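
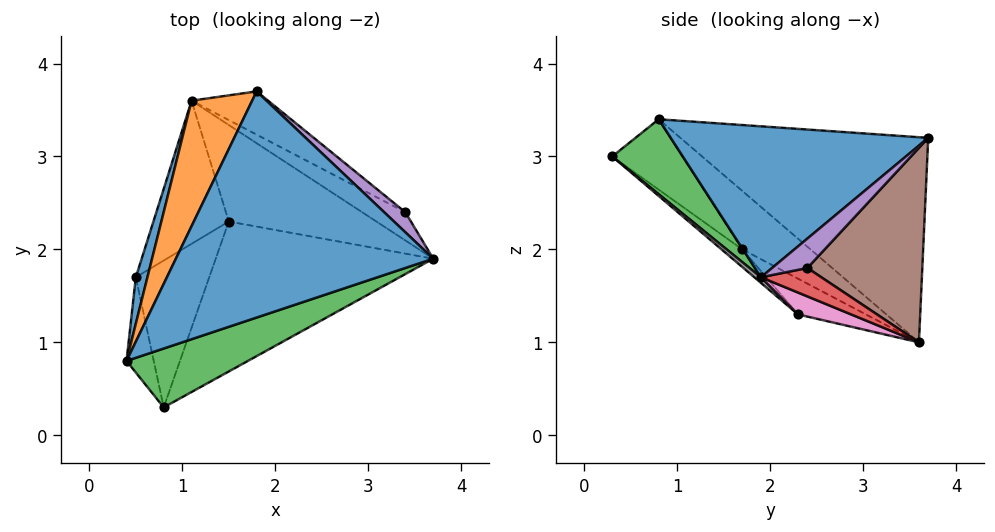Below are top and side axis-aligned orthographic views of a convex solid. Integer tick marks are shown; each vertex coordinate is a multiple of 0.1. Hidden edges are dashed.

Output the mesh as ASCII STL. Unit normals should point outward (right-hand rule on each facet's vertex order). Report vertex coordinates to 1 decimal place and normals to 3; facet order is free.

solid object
 facet normal 0.498 -0.182 0.848
  outer loop
   vertex 1.8 3.7 3.2
   vertex 0.4 0.8 3.4
   vertex 3.7 1.9 1.7
  endloop
 endfacet
 facet normal -0.864 0.435 0.255
  outer loop
   vertex 1.8 3.7 3.2
   vertex 1.1 3.6 1.0
   vertex 0.4 0.8 3.4
  endloop
 endfacet
 facet normal 0.508 -0.252 0.823
  outer loop
   vertex 0.8 0.3 3.0
   vertex 3.7 1.9 1.7
   vertex 0.4 0.8 3.4
  endloop
 endfacet
 facet normal 0.492 0.445 -0.748
  outer loop
   vertex 3.4 2.4 1.8
   vertex 3.7 1.9 1.7
   vertex 1.1 3.6 1.0
  endloop
 endfacet
 facet normal 0.761 0.347 0.548
  outer loop
   vertex 3.4 2.4 1.8
   vertex 1.8 3.7 3.2
   vertex 3.7 1.9 1.7
  endloop
 endfacet
 facet normal 0.507 0.839 -0.199
  outer loop
   vertex 3.4 2.4 1.8
   vertex 1.1 3.6 1.0
   vertex 1.8 3.7 3.2
  endloop
 endfacet
 facet normal 0.144 -0.180 -0.973
  outer loop
   vertex 1.5 2.3 1.3
   vertex 1.1 3.6 1.0
   vertex 3.7 1.9 1.7
  endloop
 endfacet
 facet normal 0.019 -0.651 -0.758
  outer loop
   vertex 1.5 2.3 1.3
   vertex 3.7 1.9 1.7
   vertex 0.8 0.3 3.0
  endloop
 endfacet
 facet normal -0.405 -0.322 -0.855
  outer loop
   vertex 0.5 1.7 2.0
   vertex 1.1 3.6 1.0
   vertex 1.5 2.3 1.3
  endloop
 endfacet
 facet normal -0.188 -0.597 -0.780
  outer loop
   vertex 0.5 1.7 2.0
   vertex 1.5 2.3 1.3
   vertex 0.8 0.3 3.0
  endloop
 endfacet
 facet normal -0.907 0.381 0.180
  outer loop
   vertex 0.5 1.7 2.0
   vertex 0.4 0.8 3.4
   vertex 1.1 3.6 1.0
  endloop
 endfacet
 facet normal -0.848 -0.416 -0.328
  outer loop
   vertex 0.5 1.7 2.0
   vertex 0.8 0.3 3.0
   vertex 0.4 0.8 3.4
  endloop
 endfacet
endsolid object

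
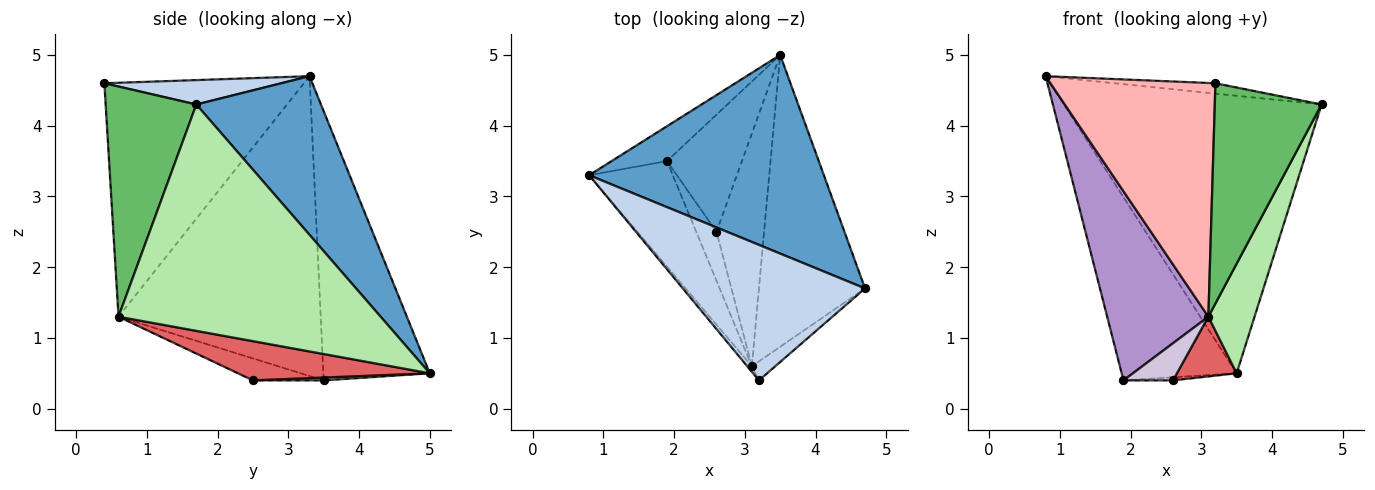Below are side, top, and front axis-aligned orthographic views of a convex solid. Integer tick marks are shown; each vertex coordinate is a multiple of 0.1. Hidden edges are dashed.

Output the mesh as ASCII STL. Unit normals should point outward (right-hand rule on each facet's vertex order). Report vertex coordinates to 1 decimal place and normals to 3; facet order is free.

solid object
 facet normal 0.366 0.757 0.542
  outer loop
   vertex 3.5 5.0 0.5
   vertex 0.8 3.3 4.7
   vertex 4.7 1.7 4.3
  endloop
 endfacet
 facet normal 0.132 0.075 0.988
  outer loop
   vertex 3.2 0.4 4.6
   vertex 4.7 1.7 4.3
   vertex 0.8 3.3 4.7
  endloop
 endfacet
 facet normal -0.673 0.727 -0.138
  outer loop
   vertex 1.9 3.5 0.4
   vertex 0.8 3.3 4.7
   vertex 3.5 5.0 0.5
  endloop
 endfacet
 facet normal 0.038 0.026 -0.999
  outer loop
   vertex 1.9 3.5 0.4
   vertex 3.5 5.0 0.5
   vertex 2.6 2.5 0.4
  endloop
 endfacet
 facet normal 0.646 -0.761 -0.066
  outer loop
   vertex 3.1 0.6 1.3
   vertex 4.7 1.7 4.3
   vertex 3.2 0.4 4.6
  endloop
 endfacet
 facet normal 0.894 -0.157 -0.419
  outer loop
   vertex 3.1 0.6 1.3
   vertex 3.5 5.0 0.5
   vertex 4.7 1.7 4.3
  endloop
 endfacet
 facet normal 0.624 -0.194 -0.757
  outer loop
   vertex 3.1 0.6 1.3
   vertex 2.6 2.5 0.4
   vertex 3.5 5.0 0.5
  endloop
 endfacet
 facet normal -0.771 -0.637 -0.015
  outer loop
   vertex 3.1 0.6 1.3
   vertex 3.2 0.4 4.6
   vertex 0.8 3.3 4.7
  endloop
 endfacet
 facet normal -0.868 -0.434 -0.242
  outer loop
   vertex 3.1 0.6 1.3
   vertex 0.8 3.3 4.7
   vertex 1.9 3.5 0.4
  endloop
 endfacet
 facet normal -0.654 -0.458 -0.603
  outer loop
   vertex 3.1 0.6 1.3
   vertex 1.9 3.5 0.4
   vertex 2.6 2.5 0.4
  endloop
 endfacet
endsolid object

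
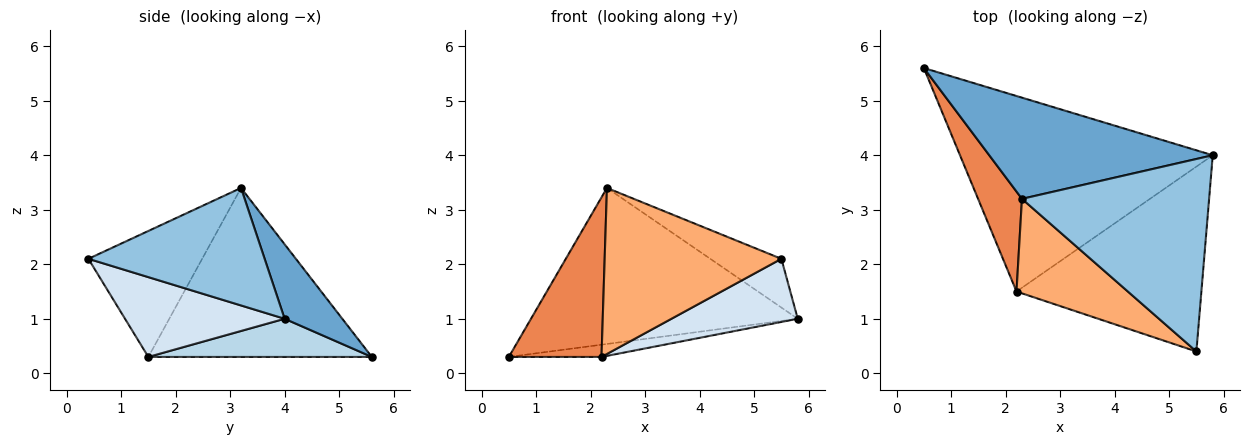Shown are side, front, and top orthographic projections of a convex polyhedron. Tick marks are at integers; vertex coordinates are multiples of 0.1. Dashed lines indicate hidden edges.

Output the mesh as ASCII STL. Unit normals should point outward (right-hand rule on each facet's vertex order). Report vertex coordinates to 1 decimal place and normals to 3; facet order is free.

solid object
 facet normal 0.178 0.825 0.535
  outer loop
   vertex 2.3 3.2 3.4
   vertex 5.8 4.0 1.0
   vertex 0.5 5.6 0.3
  endloop
 endfacet
 facet normal 0.520 0.210 0.828
  outer loop
   vertex 2.3 3.2 3.4
   vertex 5.5 0.4 2.1
   vertex 5.8 4.0 1.0
  endloop
 endfacet
 facet normal 0.149 0.062 -0.987
  outer loop
   vertex 2.2 1.5 0.3
   vertex 0.5 5.6 0.3
   vertex 5.8 4.0 1.0
  endloop
 endfacet
 facet normal 0.378 -0.299 -0.876
  outer loop
   vertex 2.2 1.5 0.3
   vertex 5.8 4.0 1.0
   vertex 5.5 0.4 2.1
  endloop
 endfacet
 facet normal -0.898 -0.372 0.233
  outer loop
   vertex 2.2 1.5 0.3
   vertex 2.3 3.2 3.4
   vertex 0.5 5.6 0.3
  endloop
 endfacet
 facet normal -0.488 -0.758 0.432
  outer loop
   vertex 2.2 1.5 0.3
   vertex 5.5 0.4 2.1
   vertex 2.3 3.2 3.4
  endloop
 endfacet
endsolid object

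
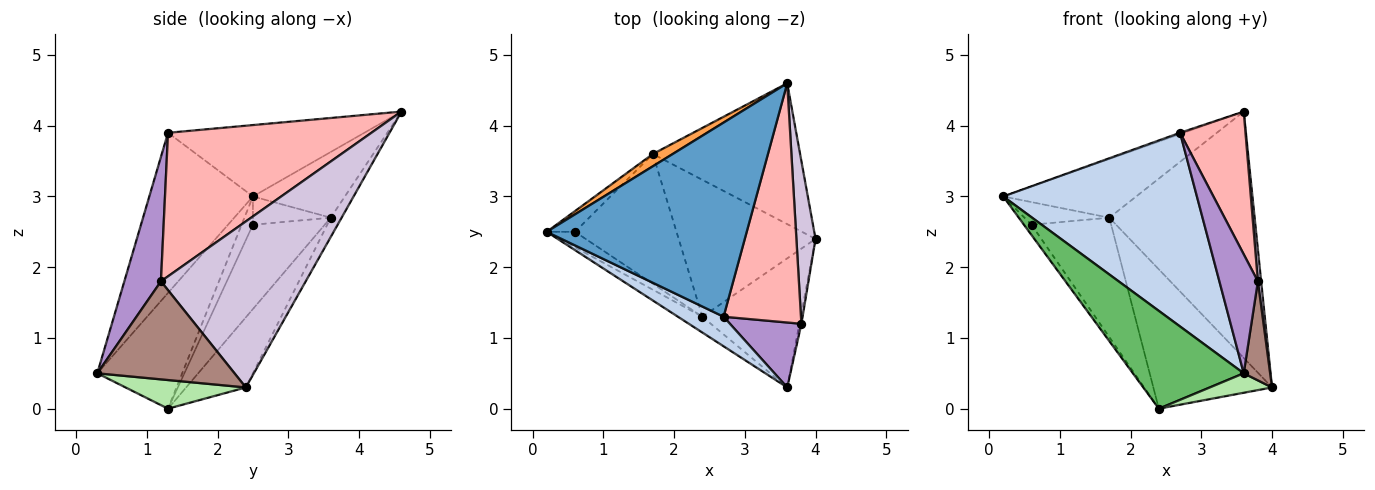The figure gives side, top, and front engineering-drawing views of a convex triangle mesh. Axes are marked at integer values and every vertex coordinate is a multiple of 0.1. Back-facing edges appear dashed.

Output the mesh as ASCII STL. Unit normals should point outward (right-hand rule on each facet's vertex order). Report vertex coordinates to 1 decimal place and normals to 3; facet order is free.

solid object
 facet normal -0.336 0.006 0.942
  outer loop
   vertex 2.7 1.3 3.9
   vertex 3.6 4.6 4.2
   vertex 0.2 2.5 3.0
  endloop
 endfacet
 facet normal -0.467 -0.874 0.133
  outer loop
   vertex 2.7 1.3 3.9
   vertex 0.2 2.5 3.0
   vertex 3.6 0.3 0.5
  endloop
 endfacet
 facet normal -0.561 0.811 0.170
  outer loop
   vertex 1.7 3.6 2.7
   vertex 0.2 2.5 3.0
   vertex 3.6 4.6 4.2
  endloop
 endfacet
 facet normal -0.065 0.866 -0.495
  outer loop
   vertex 1.7 3.6 2.7
   vertex 3.6 4.6 4.2
   vertex 4.0 2.4 0.3
  endloop
 endfacet
 facet normal -0.603 -0.787 -0.127
  outer loop
   vertex 2.4 1.3 0.0
   vertex 3.6 0.3 0.5
   vertex 0.2 2.5 3.0
  endloop
 endfacet
 facet normal 0.277 -0.143 -0.950
  outer loop
   vertex 2.4 1.3 0.0
   vertex 4.0 2.4 0.3
   vertex 3.6 0.3 0.5
  endloop
 endfacet
 facet normal -0.338 0.671 -0.660
  outer loop
   vertex 2.4 1.3 0.0
   vertex 1.7 3.6 2.7
   vertex 4.0 2.4 0.3
  endloop
 endfacet
 facet normal 0.847 -0.272 0.457
  outer loop
   vertex 3.8 1.2 1.8
   vertex 3.6 4.6 4.2
   vertex 2.7 1.3 3.9
  endloop
 endfacet
 facet normal 0.641 -0.674 0.368
  outer loop
   vertex 3.8 1.2 1.8
   vertex 2.7 1.3 3.9
   vertex 3.6 0.3 0.5
  endloop
 endfacet
 facet normal 0.993 -0.022 0.115
  outer loop
   vertex 3.8 1.2 1.8
   vertex 4.0 2.4 0.3
   vertex 3.6 4.6 4.2
  endloop
 endfacet
 facet normal 0.982 -0.189 -0.020
  outer loop
   vertex 3.8 1.2 1.8
   vertex 3.6 0.3 0.5
   vertex 4.0 2.4 0.3
  endloop
 endfacet
 facet normal -0.560 0.611 -0.560
  outer loop
   vertex 0.6 2.5 2.6
   vertex 0.2 2.5 3.0
   vertex 1.7 3.6 2.7
  endloop
 endfacet
 facet normal -0.640 0.426 -0.640
  outer loop
   vertex 0.6 2.5 2.6
   vertex 2.4 1.3 0.0
   vertex 0.2 2.5 3.0
  endloop
 endfacet
 facet normal -0.521 0.578 -0.628
  outer loop
   vertex 0.6 2.5 2.6
   vertex 1.7 3.6 2.7
   vertex 2.4 1.3 0.0
  endloop
 endfacet
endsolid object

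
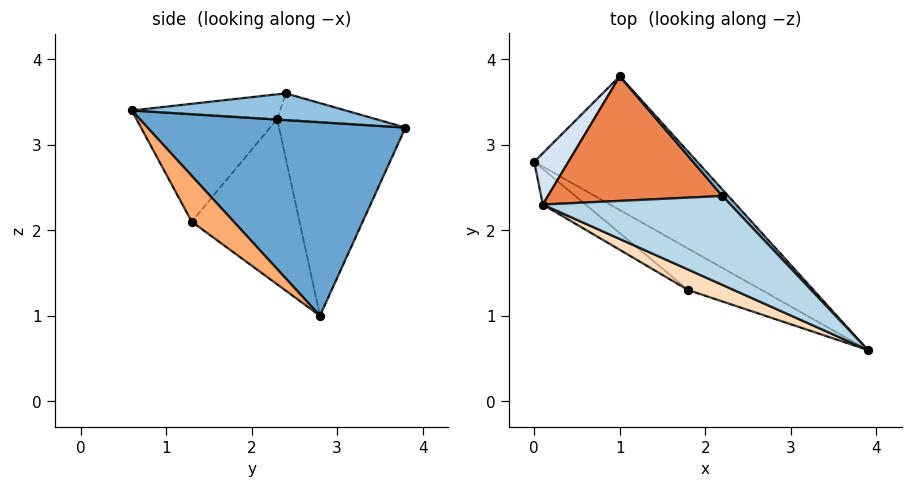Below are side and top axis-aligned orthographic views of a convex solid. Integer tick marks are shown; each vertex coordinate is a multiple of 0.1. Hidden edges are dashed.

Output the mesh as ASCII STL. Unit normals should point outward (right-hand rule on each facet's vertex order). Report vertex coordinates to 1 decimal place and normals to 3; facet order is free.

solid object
 facet normal 0.640 0.547 -0.540
  outer loop
   vertex 1.0 3.8 3.2
   vertex 3.9 0.6 3.4
   vertex 0.0 2.8 1.0
  endloop
 endfacet
 facet normal 0.726 0.668 0.160
  outer loop
   vertex 2.2 2.4 3.6
   vertex 3.9 0.6 3.4
   vertex 1.0 3.8 3.2
  endloop
 endfacet
 facet normal -0.127 -0.227 0.965
  outer loop
   vertex 0.1 2.3 3.3
   vertex 3.9 0.6 3.4
   vertex 2.2 2.4 3.6
  endloop
 endfacet
 facet normal -0.844 0.516 0.149
  outer loop
   vertex 0.1 2.3 3.3
   vertex 1.0 3.8 3.2
   vertex 0.0 2.8 1.0
  endloop
 endfacet
 facet normal -0.147 0.153 0.977
  outer loop
   vertex 0.1 2.3 3.3
   vertex 2.2 2.4 3.6
   vertex 1.0 3.8 3.2
  endloop
 endfacet
 facet normal 0.530 0.013 -0.848
  outer loop
   vertex 1.8 1.3 2.1
   vertex 0.0 2.8 1.0
   vertex 3.9 0.6 3.4
  endloop
 endfacet
 facet normal -0.578 -0.803 -0.149
  outer loop
   vertex 1.8 1.3 2.1
   vertex 0.1 2.3 3.3
   vertex 0.0 2.8 1.0
  endloop
 endfacet
 facet normal -0.406 -0.897 0.173
  outer loop
   vertex 1.8 1.3 2.1
   vertex 3.9 0.6 3.4
   vertex 0.1 2.3 3.3
  endloop
 endfacet
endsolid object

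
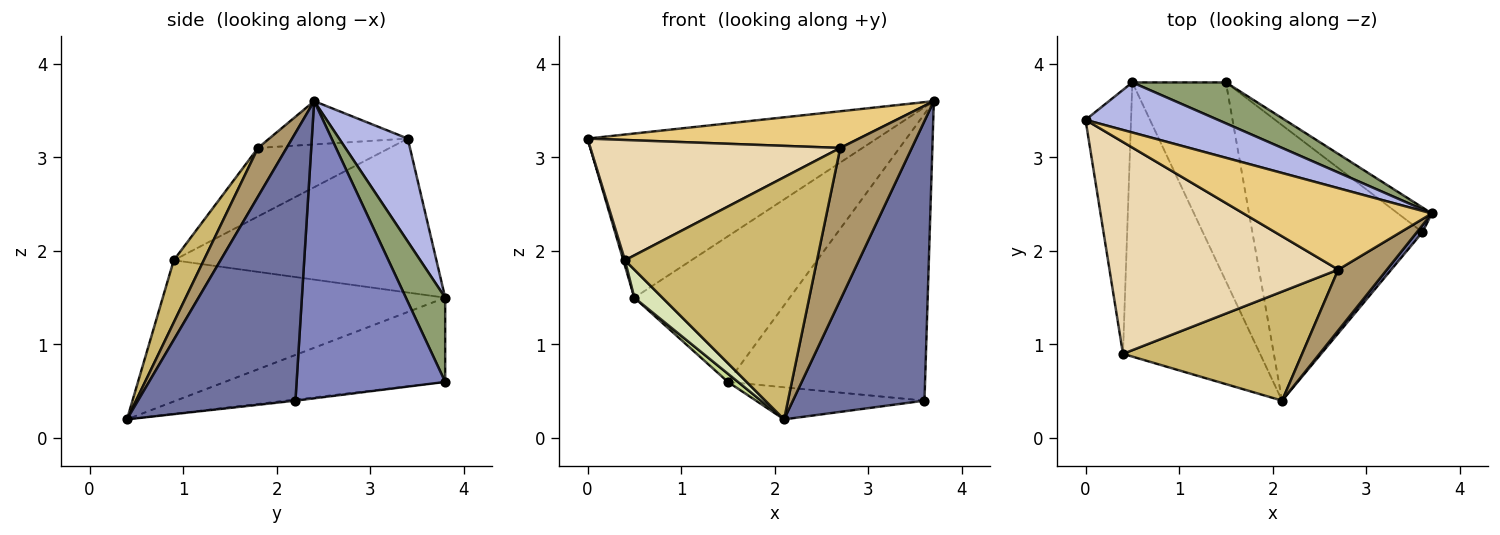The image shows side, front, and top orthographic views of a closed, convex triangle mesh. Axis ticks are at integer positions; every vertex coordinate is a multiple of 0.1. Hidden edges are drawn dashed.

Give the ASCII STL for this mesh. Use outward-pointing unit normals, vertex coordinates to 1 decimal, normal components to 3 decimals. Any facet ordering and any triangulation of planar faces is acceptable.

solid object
 facet normal 0.767 -0.641 0.016
  outer loop
   vertex 3.6 2.2 0.4
   vertex 3.7 2.4 3.6
   vertex 2.1 0.4 0.2
  endloop
 endfacet
 facet normal 0.600 0.797 -0.069
  outer loop
   vertex 3.6 2.2 0.4
   vertex 1.5 3.8 0.6
   vertex 3.7 2.4 3.6
  endloop
 endfacet
 facet normal -0.006 0.116 -0.993
  outer loop
   vertex 3.6 2.2 0.4
   vertex 2.1 0.4 0.2
   vertex 1.5 3.8 0.6
  endloop
 endfacet
 facet normal 0.221 0.933 0.285
  outer loop
   vertex 0.5 3.8 1.5
   vertex 0.0 3.4 3.2
   vertex 3.7 2.4 3.6
  endloop
 endfacet
 facet normal 0.237 0.935 0.263
  outer loop
   vertex 0.5 3.8 1.5
   vertex 3.7 2.4 3.6
   vertex 1.5 3.8 0.6
  endloop
 endfacet
 facet normal -0.959 -0.006 -0.283
  outer loop
   vertex 0.5 3.8 1.5
   vertex 0.4 0.9 1.9
   vertex 0.0 3.4 3.2
  endloop
 endfacet
 facet normal -0.669 -0.031 -0.743
  outer loop
   vertex 0.5 3.8 1.5
   vertex 1.5 3.8 0.6
   vertex 2.1 0.4 0.2
  endloop
 endfacet
 facet normal -0.716 -0.071 -0.695
  outer loop
   vertex 0.5 3.8 1.5
   vertex 2.1 0.4 0.2
   vertex 0.4 0.9 1.9
  endloop
 endfacet
 facet normal 0.348 -0.870 0.348
  outer loop
   vertex 2.7 1.8 3.1
   vertex 2.1 0.4 0.2
   vertex 3.7 2.4 3.6
  endloop
 endfacet
 facet normal 0.141 -0.903 0.407
  outer loop
   vertex 2.7 1.8 3.1
   vertex 0.4 0.9 1.9
   vertex 2.1 0.4 0.2
  endloop
 endfacet
 facet normal -0.205 -0.402 0.892
  outer loop
   vertex 2.7 1.8 3.1
   vertex 3.7 2.4 3.6
   vertex 0.0 3.4 3.2
  endloop
 endfacet
 facet normal -0.252 -0.478 0.841
  outer loop
   vertex 2.7 1.8 3.1
   vertex 0.0 3.4 3.2
   vertex 0.4 0.9 1.9
  endloop
 endfacet
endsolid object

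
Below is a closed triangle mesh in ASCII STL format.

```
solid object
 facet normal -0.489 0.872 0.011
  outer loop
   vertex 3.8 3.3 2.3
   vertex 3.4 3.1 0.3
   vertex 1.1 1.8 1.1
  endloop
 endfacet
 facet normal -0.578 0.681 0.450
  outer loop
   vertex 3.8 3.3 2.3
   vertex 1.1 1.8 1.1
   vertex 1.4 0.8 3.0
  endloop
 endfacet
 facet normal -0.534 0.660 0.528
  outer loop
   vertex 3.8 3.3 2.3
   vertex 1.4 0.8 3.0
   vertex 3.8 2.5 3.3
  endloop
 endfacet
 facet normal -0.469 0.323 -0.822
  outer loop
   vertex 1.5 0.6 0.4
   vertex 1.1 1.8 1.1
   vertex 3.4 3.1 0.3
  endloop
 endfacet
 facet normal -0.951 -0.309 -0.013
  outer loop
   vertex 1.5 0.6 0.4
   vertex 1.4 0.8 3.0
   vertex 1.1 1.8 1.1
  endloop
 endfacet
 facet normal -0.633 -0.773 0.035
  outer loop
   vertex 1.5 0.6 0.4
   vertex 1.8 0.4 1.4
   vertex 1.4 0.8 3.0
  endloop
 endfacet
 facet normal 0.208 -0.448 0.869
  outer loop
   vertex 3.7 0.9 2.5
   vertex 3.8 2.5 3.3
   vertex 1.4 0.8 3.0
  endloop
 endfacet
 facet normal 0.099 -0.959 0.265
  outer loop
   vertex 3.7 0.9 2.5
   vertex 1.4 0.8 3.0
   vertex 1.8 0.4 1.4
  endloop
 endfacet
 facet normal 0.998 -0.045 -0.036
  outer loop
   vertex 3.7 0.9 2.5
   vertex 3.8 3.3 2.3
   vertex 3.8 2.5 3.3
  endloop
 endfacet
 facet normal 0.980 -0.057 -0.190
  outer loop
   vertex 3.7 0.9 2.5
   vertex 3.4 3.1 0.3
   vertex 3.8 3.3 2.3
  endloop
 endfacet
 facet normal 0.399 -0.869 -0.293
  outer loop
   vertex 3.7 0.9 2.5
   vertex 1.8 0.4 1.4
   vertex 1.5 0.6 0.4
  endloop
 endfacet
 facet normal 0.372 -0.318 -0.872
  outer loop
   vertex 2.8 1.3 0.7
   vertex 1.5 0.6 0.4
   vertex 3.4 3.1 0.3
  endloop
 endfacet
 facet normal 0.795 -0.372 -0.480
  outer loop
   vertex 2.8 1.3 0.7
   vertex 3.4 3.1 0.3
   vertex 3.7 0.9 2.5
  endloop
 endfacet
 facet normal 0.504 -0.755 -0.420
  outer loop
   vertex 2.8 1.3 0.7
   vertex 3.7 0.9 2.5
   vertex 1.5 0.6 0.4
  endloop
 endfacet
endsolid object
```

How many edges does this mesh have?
21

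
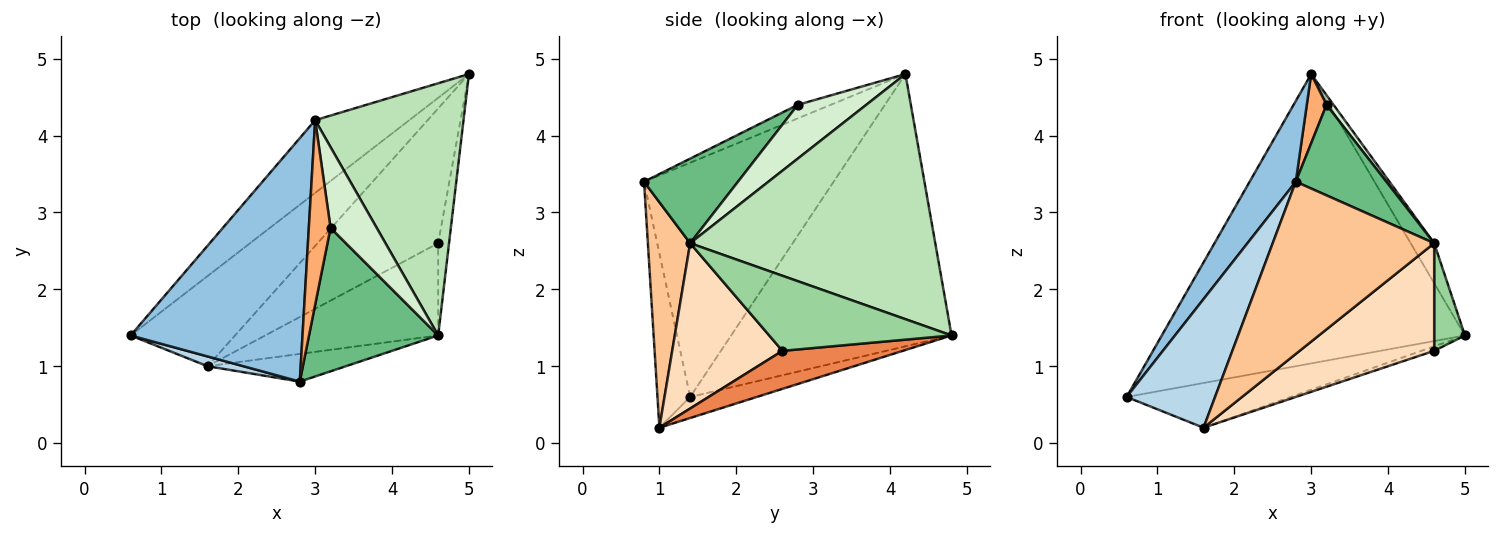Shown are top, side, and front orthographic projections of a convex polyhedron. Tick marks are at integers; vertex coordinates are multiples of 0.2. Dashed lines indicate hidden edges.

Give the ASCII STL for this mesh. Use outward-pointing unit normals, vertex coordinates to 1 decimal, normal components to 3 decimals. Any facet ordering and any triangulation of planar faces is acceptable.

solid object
 facet normal -0.576 0.793 -0.199
  outer loop
   vertex 3.0 4.2 4.8
   vertex 5.0 4.8 1.4
   vertex 0.6 1.4 0.6
  endloop
 endfacet
 facet normal -0.791 -0.192 0.580
  outer loop
   vertex 3.0 4.2 4.8
   vertex 0.6 1.4 0.6
   vertex 2.8 0.8 3.4
  endloop
 endfacet
 facet normal -0.346 -0.936 0.071
  outer loop
   vertex 1.6 1.0 0.2
   vertex 2.8 0.8 3.4
   vertex 0.6 1.4 0.6
  endloop
 endfacet
 facet normal -0.178 0.437 -0.882
  outer loop
   vertex 1.6 1.0 0.2
   vertex 0.6 1.4 0.6
   vertex 5.0 4.8 1.4
  endloop
 endfacet
 facet normal 0.301 0.032 -0.953
  outer loop
   vertex 1.6 1.0 0.2
   vertex 5.0 4.8 1.4
   vertex 4.6 2.6 1.2
  endloop
 endfacet
 facet normal -0.505 -0.303 0.808
  outer loop
   vertex 3.2 2.8 4.4
   vertex 3.0 4.2 4.8
   vertex 2.8 0.8 3.4
  endloop
 endfacet
 facet normal 0.250 -0.956 -0.154
  outer loop
   vertex 4.6 1.4 2.6
   vertex 2.8 0.8 3.4
   vertex 1.6 1.0 0.2
  endloop
 endfacet
 facet normal 0.528 -0.645 -0.553
  outer loop
   vertex 4.6 1.4 2.6
   vertex 1.6 1.0 0.2
   vertex 4.6 2.6 1.2
  endloop
 endfacet
 facet normal 0.484 -0.467 0.740
  outer loop
   vertex 4.6 1.4 2.6
   vertex 3.2 2.8 4.4
   vertex 2.8 0.8 3.4
  endloop
 endfacet
 facet normal 0.976 -0.165 -0.141
  outer loop
   vertex 4.6 1.4 2.6
   vertex 4.6 2.6 1.2
   vertex 5.0 4.8 1.4
  endloop
 endfacet
 facet normal 0.853 0.082 0.516
  outer loop
   vertex 4.6 1.4 2.6
   vertex 5.0 4.8 1.4
   vertex 3.0 4.2 4.8
  endloop
 endfacet
 facet normal 0.757 -0.077 0.649
  outer loop
   vertex 4.6 1.4 2.6
   vertex 3.0 4.2 4.8
   vertex 3.2 2.8 4.4
  endloop
 endfacet
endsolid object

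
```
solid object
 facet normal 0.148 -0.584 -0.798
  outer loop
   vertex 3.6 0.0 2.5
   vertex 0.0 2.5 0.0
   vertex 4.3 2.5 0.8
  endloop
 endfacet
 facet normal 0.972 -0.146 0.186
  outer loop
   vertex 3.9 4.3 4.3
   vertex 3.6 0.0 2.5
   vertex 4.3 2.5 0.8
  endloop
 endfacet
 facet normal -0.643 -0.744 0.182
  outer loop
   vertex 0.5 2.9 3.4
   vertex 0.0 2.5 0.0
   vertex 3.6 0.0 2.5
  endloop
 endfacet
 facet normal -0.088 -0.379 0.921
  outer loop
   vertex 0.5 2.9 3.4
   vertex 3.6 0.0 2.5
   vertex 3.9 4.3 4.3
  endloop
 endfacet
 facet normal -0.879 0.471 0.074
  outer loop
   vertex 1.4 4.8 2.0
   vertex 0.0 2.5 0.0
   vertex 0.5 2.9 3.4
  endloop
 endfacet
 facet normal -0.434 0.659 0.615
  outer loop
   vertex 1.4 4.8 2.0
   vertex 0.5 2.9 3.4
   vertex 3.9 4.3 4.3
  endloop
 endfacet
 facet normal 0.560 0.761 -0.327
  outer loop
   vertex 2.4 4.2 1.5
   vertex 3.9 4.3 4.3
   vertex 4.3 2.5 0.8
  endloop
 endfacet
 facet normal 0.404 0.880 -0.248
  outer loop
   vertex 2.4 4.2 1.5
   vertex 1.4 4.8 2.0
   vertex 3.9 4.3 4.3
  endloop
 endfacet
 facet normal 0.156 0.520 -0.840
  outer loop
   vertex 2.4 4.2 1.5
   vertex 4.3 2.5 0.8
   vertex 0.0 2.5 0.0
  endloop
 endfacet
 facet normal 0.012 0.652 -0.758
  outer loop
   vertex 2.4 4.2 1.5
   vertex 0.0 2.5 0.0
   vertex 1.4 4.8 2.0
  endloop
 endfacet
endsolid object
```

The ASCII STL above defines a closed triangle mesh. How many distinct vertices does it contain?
7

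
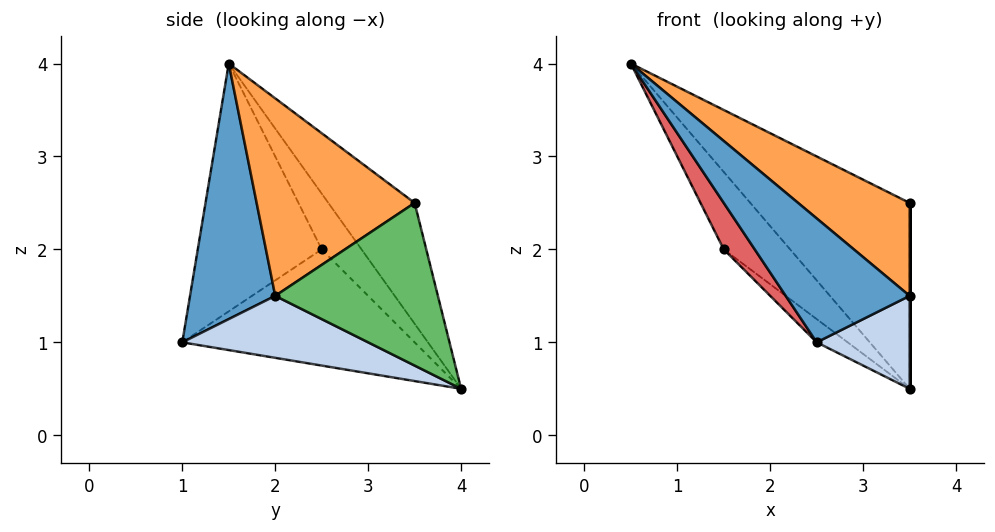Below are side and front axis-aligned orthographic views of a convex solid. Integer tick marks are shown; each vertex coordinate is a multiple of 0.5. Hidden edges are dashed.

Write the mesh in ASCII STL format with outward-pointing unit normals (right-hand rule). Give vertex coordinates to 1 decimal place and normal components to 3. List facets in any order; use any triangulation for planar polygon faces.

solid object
 facet normal 0.504 -0.733 0.458
  outer loop
   vertex 2.5 1.0 1.0
   vertex 3.5 2.0 1.5
   vertex 0.5 1.5 4.0
  endloop
 endfacet
 facet normal 0.667 -0.333 -0.667
  outer loop
   vertex 2.5 1.0 1.0
   vertex 3.5 4.0 0.5
   vertex 3.5 2.0 1.5
  endloop
 endfacet
 facet normal 0.618 -0.436 0.654
  outer loop
   vertex 3.5 3.5 2.5
   vertex 0.5 1.5 4.0
   vertex 3.5 2.0 1.5
  endloop
 endfacet
 facet normal -0.465 0.859 0.215
  outer loop
   vertex 3.5 3.5 2.5
   vertex 3.5 4.0 0.5
   vertex 0.5 1.5 4.0
  endloop
 endfacet
 facet normal 1.000 0.000 0.000
  outer loop
   vertex 3.5 3.5 2.5
   vertex 3.5 2.0 1.5
   vertex 3.5 4.0 0.5
  endloop
 endfacet
 facet normal -0.507 0.845 0.169
  outer loop
   vertex 1.5 2.5 2.0
   vertex 0.5 1.5 4.0
   vertex 3.5 4.0 0.5
  endloop
 endfacet
 facet normal -0.830 -0.207 -0.518
  outer loop
   vertex 1.5 2.5 2.0
   vertex 2.5 1.0 1.0
   vertex 0.5 1.5 4.0
  endloop
 endfacet
 facet normal -0.638 0.085 -0.765
  outer loop
   vertex 1.5 2.5 2.0
   vertex 3.5 4.0 0.5
   vertex 2.5 1.0 1.0
  endloop
 endfacet
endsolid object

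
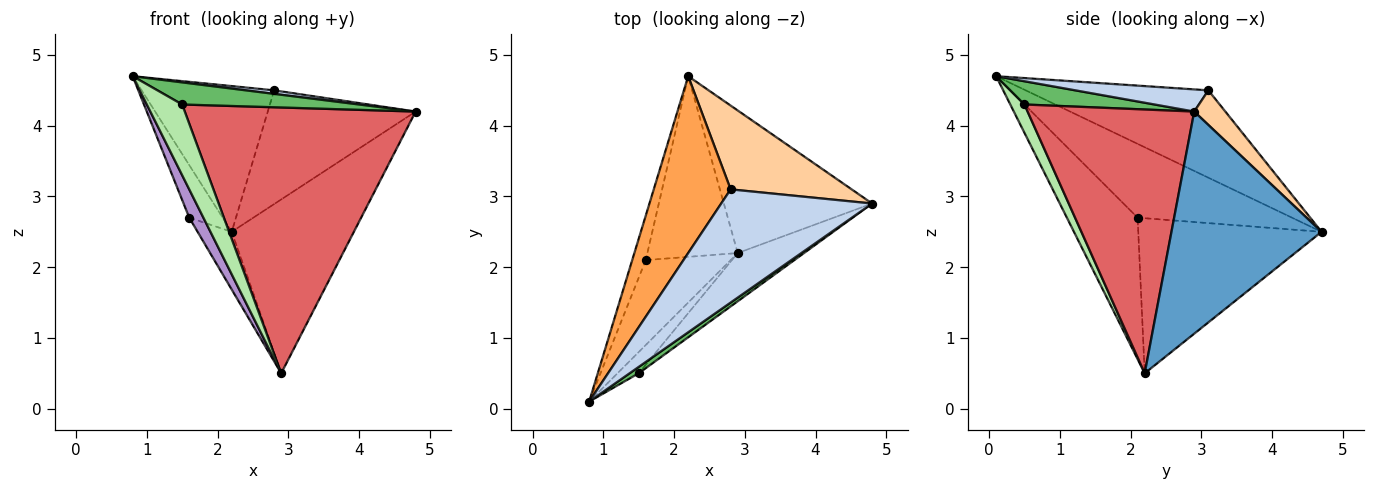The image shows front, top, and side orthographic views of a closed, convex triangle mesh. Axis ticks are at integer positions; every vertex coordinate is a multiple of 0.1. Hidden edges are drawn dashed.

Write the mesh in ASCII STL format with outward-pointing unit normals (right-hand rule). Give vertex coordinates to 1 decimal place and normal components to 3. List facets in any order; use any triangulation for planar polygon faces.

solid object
 facet normal 0.689 0.561 -0.460
  outer loop
   vertex 2.9 2.2 0.5
   vertex 2.2 4.7 2.5
   vertex 4.8 2.9 4.2
  endloop
 endfacet
 facet normal 0.145 -0.031 0.989
  outer loop
   vertex 2.8 3.1 4.5
   vertex 0.8 0.1 4.7
   vertex 4.8 2.9 4.2
  endloop
 endfacet
 facet normal -0.659 0.478 0.580
  outer loop
   vertex 2.8 3.1 4.5
   vertex 2.2 4.7 2.5
   vertex 0.8 0.1 4.7
  endloop
 endfacet
 facet normal 0.167 0.794 0.585
  outer loop
   vertex 2.8 3.1 4.5
   vertex 4.8 2.9 4.2
   vertex 2.2 4.7 2.5
  endloop
 endfacet
 facet normal 0.577 -0.785 0.226
  outer loop
   vertex 1.5 0.5 4.3
   vertex 4.8 2.9 4.2
   vertex 0.8 0.1 4.7
  endloop
 endfacet
 facet normal 0.358 -0.894 -0.268
  outer loop
   vertex 1.5 0.5 4.3
   vertex 0.8 0.1 4.7
   vertex 2.9 2.2 0.5
  endloop
 endfacet
 facet normal 0.579 -0.802 -0.146
  outer loop
   vertex 1.5 0.5 4.3
   vertex 2.9 2.2 0.5
   vertex 4.8 2.9 4.2
  endloop
 endfacet
 facet normal -0.962 0.208 -0.176
  outer loop
   vertex 1.6 2.1 2.7
   vertex 0.8 0.1 4.7
   vertex 2.2 4.7 2.5
  endloop
 endfacet
 facet normal -0.845 -0.169 -0.507
  outer loop
   vertex 1.6 2.1 2.7
   vertex 2.9 2.2 0.5
   vertex 0.8 0.1 4.7
  endloop
 endfacet
 facet normal -0.853 0.159 -0.497
  outer loop
   vertex 1.6 2.1 2.7
   vertex 2.2 4.7 2.5
   vertex 2.9 2.2 0.5
  endloop
 endfacet
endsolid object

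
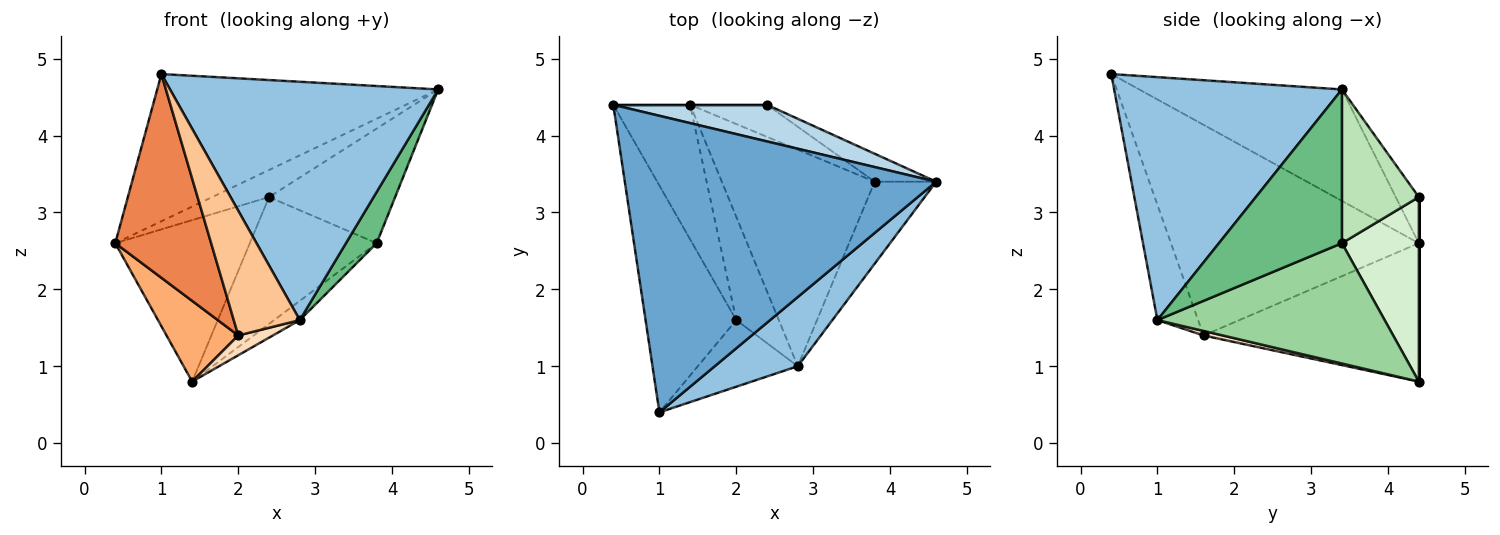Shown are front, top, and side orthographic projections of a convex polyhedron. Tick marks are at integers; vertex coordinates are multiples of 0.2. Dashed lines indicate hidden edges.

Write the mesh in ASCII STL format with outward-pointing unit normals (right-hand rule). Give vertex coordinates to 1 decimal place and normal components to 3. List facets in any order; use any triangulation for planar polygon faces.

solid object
 facet normal -0.305 0.423 0.853
  outer loop
   vertex 1.0 0.4 4.8
   vertex 4.6 3.4 4.6
   vertex 0.4 4.4 2.6
  endloop
 endfacet
 facet normal 0.632 -0.744 0.216
  outer loop
   vertex 2.8 1.0 1.6
   vertex 4.6 3.4 4.6
   vertex 1.0 0.4 4.8
  endloop
 endfacet
 facet normal -0.234 0.578 0.781
  outer loop
   vertex 2.4 4.4 3.2
   vertex 0.4 4.4 2.6
   vertex 4.6 3.4 4.6
  endloop
 endfacet
 facet normal 0.000 1.000 0.000
  outer loop
   vertex 2.4 4.4 3.2
   vertex 1.4 4.4 0.8
   vertex 0.4 4.4 2.6
  endloop
 endfacet
 facet normal -0.865 -0.335 -0.373
  outer loop
   vertex 2.0 1.6 1.4
   vertex 1.0 0.4 4.8
   vertex 0.4 4.4 2.6
  endloop
 endfacet
 facet normal -0.839 -0.280 -0.466
  outer loop
   vertex 2.0 1.6 1.4
   vertex 0.4 4.4 2.6
   vertex 1.4 4.4 0.8
  endloop
 endfacet
 facet normal -0.478 -0.775 -0.414
  outer loop
   vertex 2.0 1.6 1.4
   vertex 2.8 1.0 1.6
   vertex 1.0 0.4 4.8
  endloop
 endfacet
 facet normal 0.104 -0.187 -0.977
  outer loop
   vertex 2.0 1.6 1.4
   vertex 1.4 4.4 0.8
   vertex 2.8 1.0 1.6
  endloop
 endfacet
 facet normal 0.904 -0.226 -0.362
  outer loop
   vertex 3.8 3.4 2.6
   vertex 4.6 3.4 4.6
   vertex 2.8 1.0 1.6
  endloop
 endfacet
 facet normal 0.617 0.070 -0.784
  outer loop
   vertex 3.8 3.4 2.6
   vertex 2.8 1.0 1.6
   vertex 1.4 4.4 0.8
  endloop
 endfacet
 facet normal 0.510 0.836 -0.204
  outer loop
   vertex 3.8 3.4 2.6
   vertex 2.4 4.4 3.2
   vertex 4.6 3.4 4.6
  endloop
 endfacet
 facet normal 0.507 0.836 -0.211
  outer loop
   vertex 3.8 3.4 2.6
   vertex 1.4 4.4 0.8
   vertex 2.4 4.4 3.2
  endloop
 endfacet
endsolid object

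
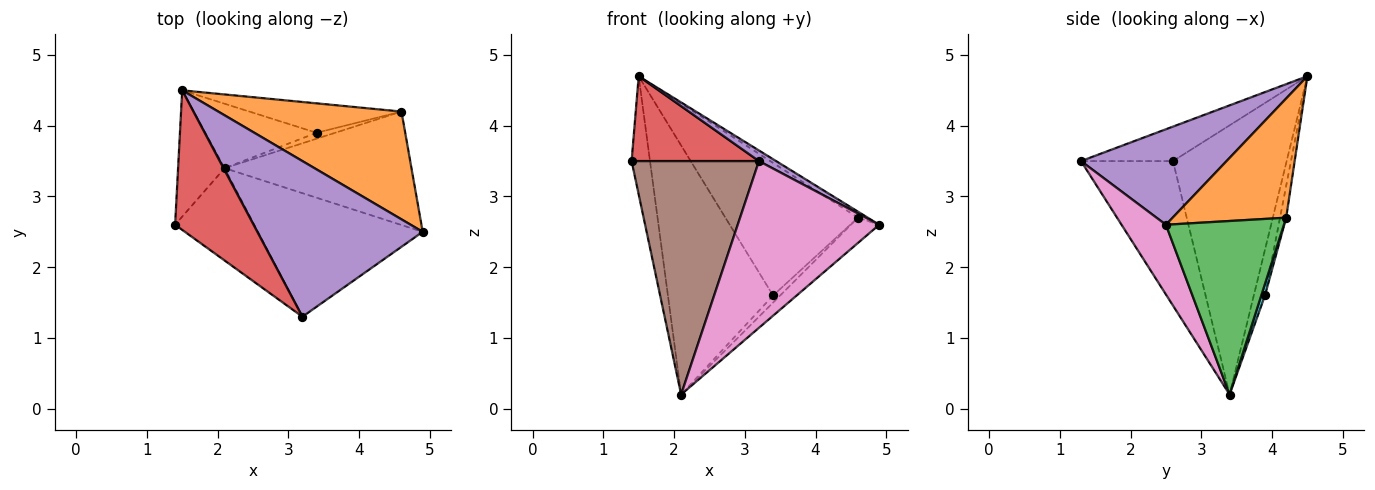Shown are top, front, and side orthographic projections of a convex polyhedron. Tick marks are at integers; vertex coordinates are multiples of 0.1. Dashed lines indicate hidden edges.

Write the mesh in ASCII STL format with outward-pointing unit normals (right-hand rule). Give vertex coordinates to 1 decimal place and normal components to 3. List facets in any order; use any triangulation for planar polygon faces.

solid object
 facet normal -0.973 0.157 -0.168
  outer loop
   vertex 2.1 3.4 0.2
   vertex 1.4 2.6 3.5
   vertex 1.5 4.5 4.7
  endloop
 endfacet
 facet normal 0.545 0.047 0.837
  outer loop
   vertex 4.6 4.2 2.7
   vertex 1.5 4.5 4.7
   vertex 4.9 2.5 2.6
  endloop
 endfacet
 facet normal 0.672 0.161 -0.723
  outer loop
   vertex 4.6 4.2 2.7
   vertex 4.9 2.5 2.6
   vertex 2.1 3.4 0.2
  endloop
 endfacet
 facet normal -0.351 -0.487 0.800
  outer loop
   vertex 3.2 1.3 3.5
   vertex 1.5 4.5 4.7
   vertex 1.4 2.6 3.5
  endloop
 endfacet
 facet normal 0.499 -0.059 0.864
  outer loop
   vertex 3.2 1.3 3.5
   vertex 4.9 2.5 2.6
   vertex 1.5 4.5 4.7
  endloop
 endfacet
 facet normal -0.558 -0.772 -0.305
  outer loop
   vertex 3.2 1.3 3.5
   vertex 1.4 2.6 3.5
   vertex 2.1 3.4 0.2
  endloop
 endfacet
 facet normal 0.244 -0.779 -0.577
  outer loop
   vertex 3.2 1.3 3.5
   vertex 2.1 3.4 0.2
   vertex 4.9 2.5 2.6
  endloop
 endfacet
 facet normal -0.102 0.963 -0.249
  outer loop
   vertex 3.4 3.9 1.6
   vertex 2.1 3.4 0.2
   vertex 1.5 4.5 4.7
  endloop
 endfacet
 facet normal -0.045 0.975 -0.217
  outer loop
   vertex 3.4 3.9 1.6
   vertex 1.5 4.5 4.7
   vertex 4.6 4.2 2.7
  endloop
 endfacet
 facet normal 0.370 0.711 -0.598
  outer loop
   vertex 3.4 3.9 1.6
   vertex 4.6 4.2 2.7
   vertex 2.1 3.4 0.2
  endloop
 endfacet
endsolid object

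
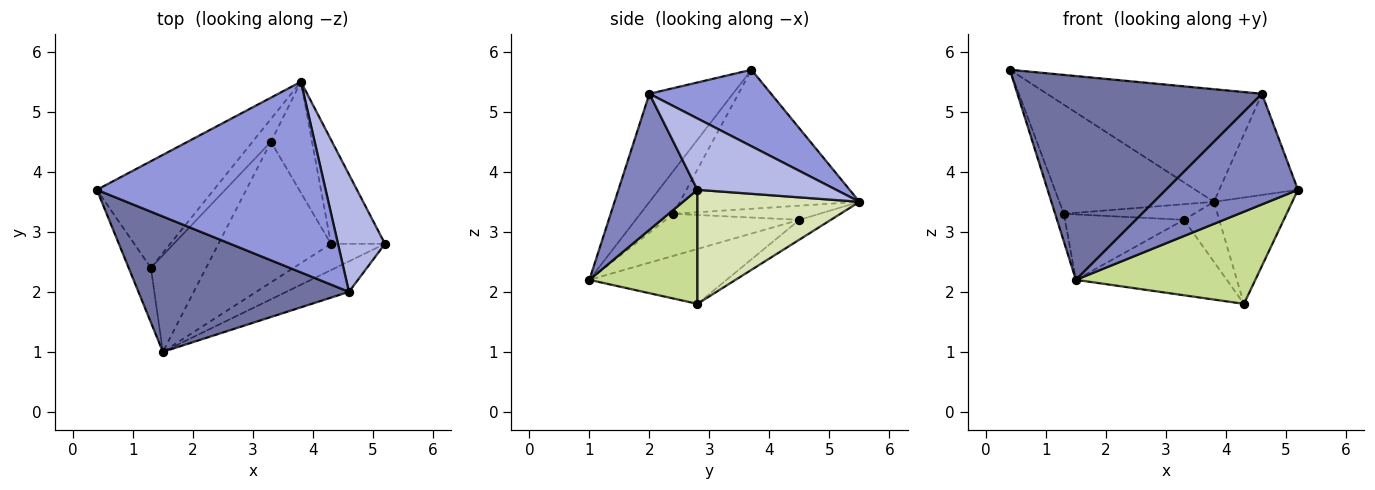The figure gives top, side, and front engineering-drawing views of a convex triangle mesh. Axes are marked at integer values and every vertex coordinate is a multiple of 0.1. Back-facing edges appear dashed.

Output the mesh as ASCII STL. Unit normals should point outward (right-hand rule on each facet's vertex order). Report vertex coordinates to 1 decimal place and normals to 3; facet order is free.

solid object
 facet normal -0.274 -0.801 0.532
  outer loop
   vertex 4.6 2.0 5.3
   vertex 0.4 3.7 5.7
   vertex 1.5 1.0 2.2
  endloop
 endfacet
 facet normal 0.500 -0.835 -0.230
  outer loop
   vertex 4.6 2.0 5.3
   vertex 1.5 1.0 2.2
   vertex 5.2 2.8 3.7
  endloop
 endfacet
 facet normal 0.277 0.489 0.827
  outer loop
   vertex 4.6 2.0 5.3
   vertex 3.8 5.5 3.5
   vertex 0.4 3.7 5.7
  endloop
 endfacet
 facet normal 0.755 0.428 0.497
  outer loop
   vertex 4.6 2.0 5.3
   vertex 5.2 2.8 3.7
   vertex 3.8 5.5 3.5
  endloop
 endfacet
 facet normal -0.864 0.228 -0.448
  outer loop
   vertex 1.3 2.4 3.3
   vertex 1.5 1.0 2.2
   vertex 0.4 3.7 5.7
  endloop
 endfacet
 facet normal -0.639 0.550 -0.538
  outer loop
   vertex 1.3 2.4 3.3
   vertex 0.4 3.7 5.7
   vertex 3.8 5.5 3.5
  endloop
 endfacet
 facet normal 0.501 -0.832 -0.237
  outer loop
   vertex 4.3 2.8 1.8
   vertex 5.2 2.8 3.7
   vertex 1.5 1.0 2.2
  endloop
 endfacet
 facet normal 0.828 0.400 -0.392
  outer loop
   vertex 4.3 2.8 1.8
   vertex 3.8 5.5 3.5
   vertex 5.2 2.8 3.7
  endloop
 endfacet
 facet normal -0.395 0.434 -0.810
  outer loop
   vertex 3.3 4.5 3.2
   vertex 4.3 2.8 1.8
   vertex 1.5 1.0 2.2
  endloop
 endfacet
 facet normal -0.390 0.438 -0.810
  outer loop
   vertex 3.3 4.5 3.2
   vertex 3.8 5.5 3.5
   vertex 4.3 2.8 1.8
  endloop
 endfacet
 facet normal -0.533 0.474 -0.701
  outer loop
   vertex 3.3 4.5 3.2
   vertex 1.5 1.0 2.2
   vertex 1.3 2.4 3.3
  endloop
 endfacet
 facet normal -0.536 0.477 -0.697
  outer loop
   vertex 3.3 4.5 3.2
   vertex 1.3 2.4 3.3
   vertex 3.8 5.5 3.5
  endloop
 endfacet
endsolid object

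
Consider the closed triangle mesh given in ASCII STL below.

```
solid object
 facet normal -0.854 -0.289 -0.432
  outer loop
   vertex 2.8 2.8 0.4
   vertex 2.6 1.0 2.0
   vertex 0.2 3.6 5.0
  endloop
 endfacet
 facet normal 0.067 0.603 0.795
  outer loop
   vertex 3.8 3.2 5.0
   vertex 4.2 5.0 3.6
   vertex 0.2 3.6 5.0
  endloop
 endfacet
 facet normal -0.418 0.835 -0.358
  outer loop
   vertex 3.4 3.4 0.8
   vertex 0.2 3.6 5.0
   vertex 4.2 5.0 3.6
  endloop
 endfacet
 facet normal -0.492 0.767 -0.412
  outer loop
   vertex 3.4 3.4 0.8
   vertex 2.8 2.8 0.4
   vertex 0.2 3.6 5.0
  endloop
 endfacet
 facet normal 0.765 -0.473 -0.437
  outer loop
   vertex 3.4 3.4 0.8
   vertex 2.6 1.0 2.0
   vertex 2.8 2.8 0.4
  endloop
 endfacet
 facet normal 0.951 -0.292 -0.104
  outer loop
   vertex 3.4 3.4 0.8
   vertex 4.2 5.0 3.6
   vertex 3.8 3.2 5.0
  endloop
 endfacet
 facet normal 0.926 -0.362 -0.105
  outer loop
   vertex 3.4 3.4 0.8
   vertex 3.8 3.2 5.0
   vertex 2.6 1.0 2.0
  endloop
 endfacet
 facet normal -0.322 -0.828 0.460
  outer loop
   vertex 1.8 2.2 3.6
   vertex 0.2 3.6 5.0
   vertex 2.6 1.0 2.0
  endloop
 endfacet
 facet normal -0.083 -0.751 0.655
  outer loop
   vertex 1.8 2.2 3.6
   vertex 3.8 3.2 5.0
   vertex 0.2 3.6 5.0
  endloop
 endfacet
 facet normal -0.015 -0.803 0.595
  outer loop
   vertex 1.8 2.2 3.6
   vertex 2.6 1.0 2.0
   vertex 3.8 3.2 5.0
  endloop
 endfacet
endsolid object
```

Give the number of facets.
10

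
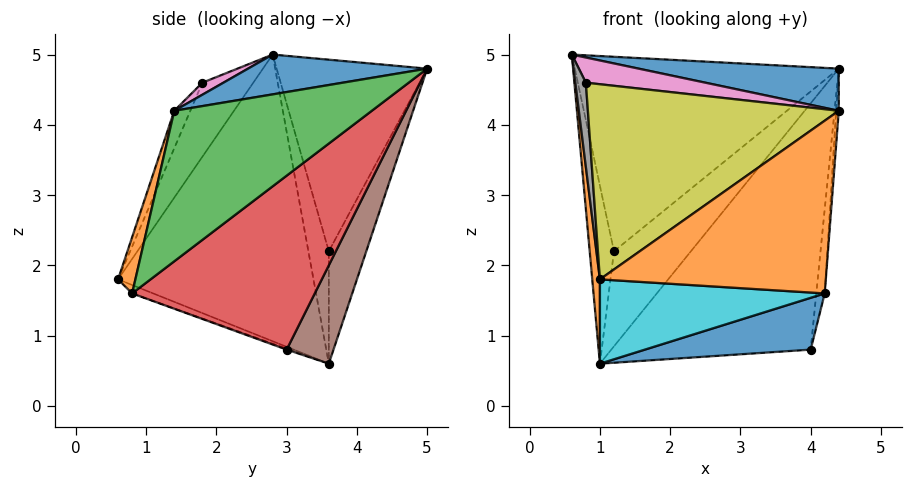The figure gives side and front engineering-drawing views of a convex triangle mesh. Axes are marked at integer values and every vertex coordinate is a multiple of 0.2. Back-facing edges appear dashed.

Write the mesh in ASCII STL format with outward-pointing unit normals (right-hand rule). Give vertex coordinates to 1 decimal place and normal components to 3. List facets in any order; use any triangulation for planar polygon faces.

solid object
 facet normal 0.146 -0.163 0.976
  outer loop
   vertex 4.4 5.0 4.8
   vertex 0.6 2.8 5.0
   vertex 4.4 1.4 4.2
  endloop
 endfacet
 facet normal -0.994 -0.039 -0.097
  outer loop
   vertex 1.0 0.6 1.8
   vertex 0.6 2.8 5.0
   vertex 1.0 3.6 0.6
  endloop
 endfacet
 facet normal -0.491 0.860 0.141
  outer loop
   vertex 1.2 3.6 2.2
   vertex 0.6 2.8 5.0
   vertex 4.4 5.0 4.8
  endloop
 endfacet
 facet normal -0.642 0.762 0.080
  outer loop
   vertex 1.2 3.6 2.2
   vertex 1.0 3.6 0.6
   vertex 0.6 2.8 5.0
  endloop
 endfacet
 facet normal -0.437 0.898 0.055
  outer loop
   vertex 1.2 3.6 2.2
   vertex 4.4 5.0 4.8
   vertex 1.0 3.6 0.6
  endloop
 endfacet
 facet normal 0.204 0.867 -0.454
  outer loop
   vertex 4.0 3.0 0.8
   vertex 1.0 3.6 0.6
   vertex 4.4 5.0 4.8
  endloop
 endfacet
 facet normal 0.063 -0.360 0.931
  outer loop
   vertex 0.8 1.8 4.6
   vertex 4.4 1.4 4.2
   vertex 0.6 2.8 5.0
  endloop
 endfacet
 facet normal -0.979 -0.203 0.017
  outer loop
   vertex 0.8 1.8 4.6
   vertex 0.6 2.8 5.0
   vertex 1.0 0.6 1.8
  endloop
 endfacet
 facet normal -0.059 -0.919 0.390
  outer loop
   vertex 0.8 1.8 4.6
   vertex 1.0 0.6 1.8
   vertex 4.4 1.4 4.2
  endloop
 endfacet
 facet normal -0.035 -0.371 -0.928
  outer loop
   vertex 4.2 0.8 1.6
   vertex 1.0 0.6 1.8
   vertex 1.0 3.6 0.6
  endloop
 endfacet
 facet normal -0.006 -0.342 -0.940
  outer loop
   vertex 4.2 0.8 1.6
   vertex 1.0 3.6 0.6
   vertex 4.0 3.0 0.8
  endloop
 endfacet
 facet normal 0.074 -0.973 0.219
  outer loop
   vertex 4.2 0.8 1.6
   vertex 4.4 1.4 4.2
   vertex 1.0 0.6 1.8
  endloop
 endfacet
 facet normal 0.997 0.013 -0.080
  outer loop
   vertex 4.2 0.8 1.6
   vertex 4.4 5.0 4.8
   vertex 4.4 1.4 4.2
  endloop
 endfacet
 facet normal 0.991 0.046 -0.122
  outer loop
   vertex 4.2 0.8 1.6
   vertex 4.0 3.0 0.8
   vertex 4.4 5.0 4.8
  endloop
 endfacet
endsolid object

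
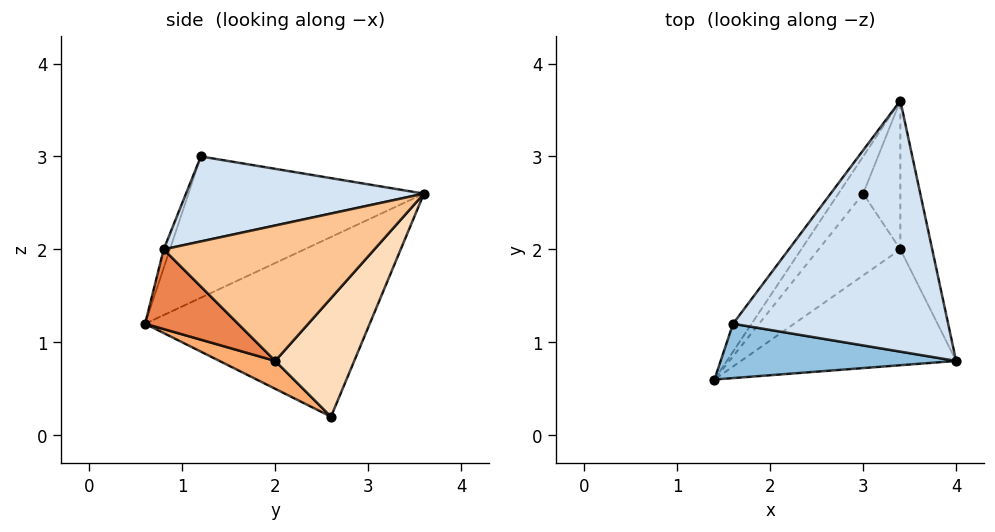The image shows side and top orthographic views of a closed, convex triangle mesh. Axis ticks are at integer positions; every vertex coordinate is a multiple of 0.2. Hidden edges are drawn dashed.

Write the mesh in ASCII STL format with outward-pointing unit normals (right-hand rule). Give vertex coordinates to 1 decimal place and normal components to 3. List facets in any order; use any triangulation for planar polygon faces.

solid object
 facet normal -0.802 0.587 -0.111
  outer loop
   vertex 3.0 2.6 0.2
   vertex 1.4 0.6 1.2
   vertex 3.4 3.6 2.6
  endloop
 endfacet
 facet normal -0.025 -0.948 0.319
  outer loop
   vertex 1.6 1.2 3.0
   vertex 1.4 0.6 1.2
   vertex 4.0 0.8 2.0
  endloop
 endfacet
 facet normal -0.804 0.585 -0.106
  outer loop
   vertex 1.6 1.2 3.0
   vertex 3.4 3.6 2.6
   vertex 1.4 0.6 1.2
  endloop
 endfacet
 facet normal 0.365 -0.120 0.923
  outer loop
   vertex 1.6 1.2 3.0
   vertex 4.0 0.8 2.0
   vertex 3.4 3.6 2.6
  endloop
 endfacet
 facet normal 0.276 -0.607 -0.745
  outer loop
   vertex 3.4 2.0 0.8
   vertex 4.0 0.8 2.0
   vertex 1.4 0.6 1.2
  endloop
 endfacet
 facet normal 0.260 -0.590 -0.764
  outer loop
   vertex 3.4 2.0 0.8
   vertex 1.4 0.6 1.2
   vertex 3.0 2.6 0.2
  endloop
 endfacet
 facet normal 0.943 0.250 -0.222
  outer loop
   vertex 3.4 2.0 0.8
   vertex 3.4 3.6 2.6
   vertex 4.0 0.8 2.0
  endloop
 endfacet
 facet normal 0.904 0.319 -0.284
  outer loop
   vertex 3.4 2.0 0.8
   vertex 3.0 2.6 0.2
   vertex 3.4 3.6 2.6
  endloop
 endfacet
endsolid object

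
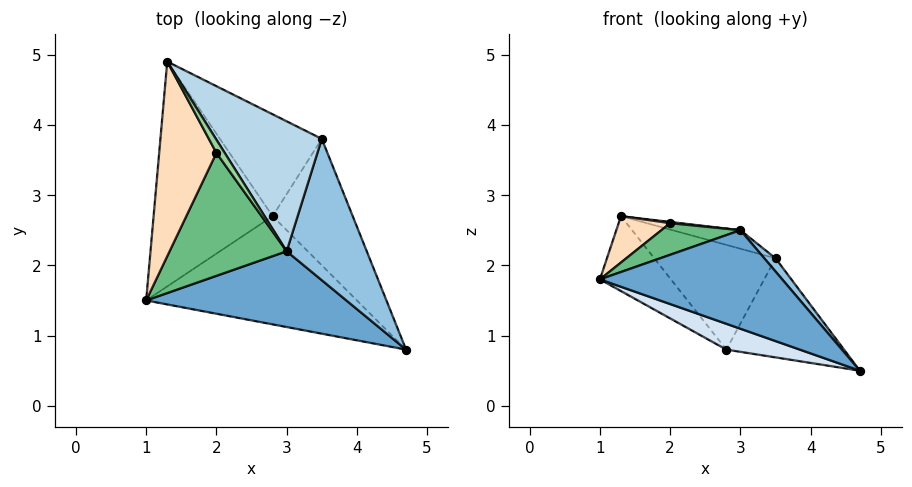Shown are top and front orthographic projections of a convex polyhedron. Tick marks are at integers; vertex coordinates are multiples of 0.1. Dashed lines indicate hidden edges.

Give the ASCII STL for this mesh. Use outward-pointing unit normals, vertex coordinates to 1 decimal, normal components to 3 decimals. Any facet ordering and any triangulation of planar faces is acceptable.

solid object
 facet normal 0.064 -0.791 0.608
  outer loop
   vertex 3.0 2.2 2.5
   vertex 1.0 1.5 1.8
   vertex 4.7 0.8 0.5
  endloop
 endfacet
 facet normal 0.738 -0.063 0.672
  outer loop
   vertex 3.5 3.8 2.1
   vertex 3.0 2.2 2.5
   vertex 4.7 0.8 0.5
  endloop
 endfacet
 facet normal 0.322 0.134 0.937
  outer loop
   vertex 3.5 3.8 2.1
   vertex 1.3 4.9 2.7
   vertex 3.0 2.2 2.5
  endloop
 endfacet
 facet normal -0.360 -0.217 -0.908
  outer loop
   vertex 2.8 2.7 0.8
   vertex 4.7 0.8 0.5
   vertex 1.0 1.5 1.8
  endloop
 endfacet
 facet normal -0.594 0.254 -0.763
  outer loop
   vertex 2.8 2.7 0.8
   vertex 1.0 1.5 1.8
   vertex 1.3 4.9 2.7
  endloop
 endfacet
 facet normal 0.442 0.553 -0.706
  outer loop
   vertex 2.8 2.7 0.8
   vertex 3.5 3.8 2.1
   vertex 4.7 0.8 0.5
  endloop
 endfacet
 facet normal 0.166 0.707 -0.688
  outer loop
   vertex 2.8 2.7 0.8
   vertex 1.3 4.9 2.7
   vertex 3.5 3.8 2.1
  endloop
 endfacet
 facet normal -0.280 -0.223 0.934
  outer loop
   vertex 2.0 3.6 2.6
   vertex 1.3 4.9 2.7
   vertex 1.0 1.5 1.8
  endloop
 endfacet
 facet normal -0.244 -0.242 0.939
  outer loop
   vertex 2.0 3.6 2.6
   vertex 1.0 1.5 1.8
   vertex 3.0 2.2 2.5
  endloop
 endfacet
 facet normal -0.031 -0.093 0.995
  outer loop
   vertex 2.0 3.6 2.6
   vertex 3.0 2.2 2.5
   vertex 1.3 4.9 2.7
  endloop
 endfacet
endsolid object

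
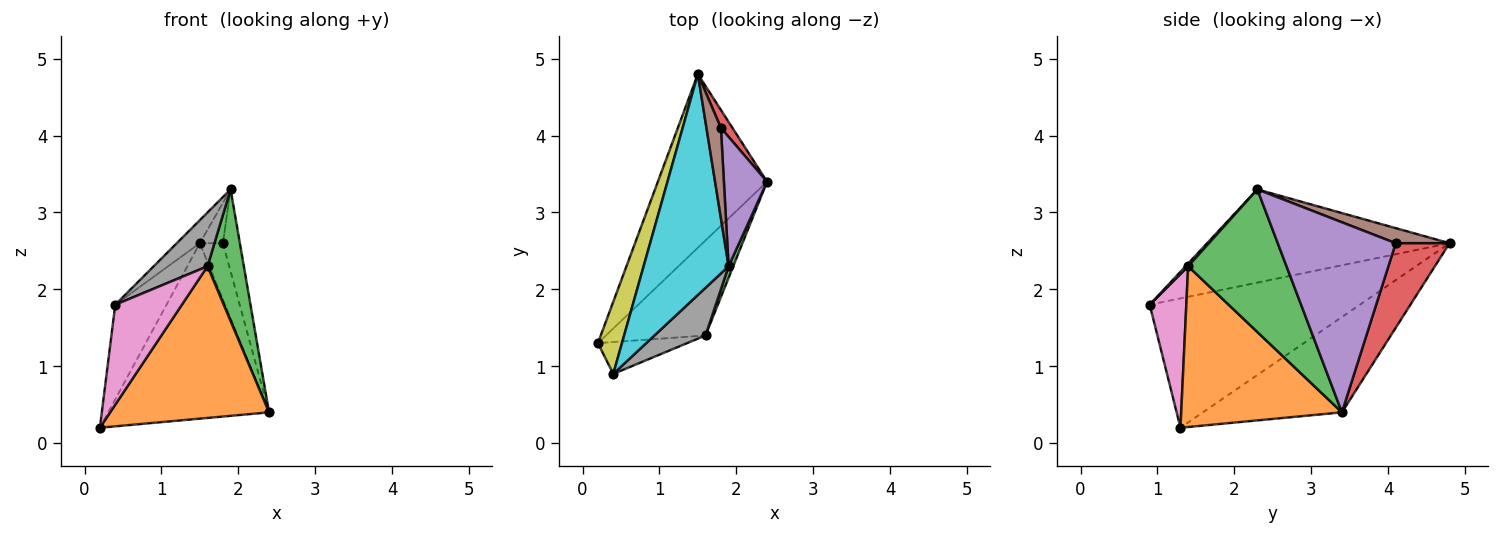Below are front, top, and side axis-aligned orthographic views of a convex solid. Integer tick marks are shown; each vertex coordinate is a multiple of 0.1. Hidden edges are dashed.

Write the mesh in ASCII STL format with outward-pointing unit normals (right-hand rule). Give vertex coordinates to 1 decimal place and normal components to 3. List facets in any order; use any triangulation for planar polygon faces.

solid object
 facet normal -0.523 0.605 -0.599
  outer loop
   vertex 1.5 4.8 2.6
   vertex 2.4 3.4 0.4
   vertex 0.2 1.3 0.2
  endloop
 endfacet
 facet normal 0.651 -0.643 -0.403
  outer loop
   vertex 1.6 1.4 2.3
   vertex 0.2 1.3 0.2
   vertex 2.4 3.4 0.4
  endloop
 endfacet
 facet normal 0.938 -0.346 0.030
  outer loop
   vertex 1.6 1.4 2.3
   vertex 2.4 3.4 0.4
   vertex 1.9 2.3 3.3
  endloop
 endfacet
 facet normal 0.912 0.391 0.124
  outer loop
   vertex 1.8 4.1 2.6
   vertex 2.4 3.4 0.4
   vertex 1.5 4.8 2.6
  endloop
 endfacet
 facet normal 0.966 0.139 0.219
  outer loop
   vertex 1.8 4.1 2.6
   vertex 1.9 2.3 3.3
   vertex 2.4 3.4 0.4
  endloop
 endfacet
 facet normal 0.689 0.295 0.661
  outer loop
   vertex 1.8 4.1 2.6
   vertex 1.5 4.8 2.6
   vertex 1.9 2.3 3.3
  endloop
 endfacet
 facet normal 0.464 -0.844 -0.269
  outer loop
   vertex 0.4 0.9 1.8
   vertex 0.2 1.3 0.2
   vertex 1.6 1.4 2.3
  endloop
 endfacet
 facet normal 0.036 -0.748 0.663
  outer loop
   vertex 0.4 0.9 1.8
   vertex 1.6 1.4 2.3
   vertex 1.9 2.3 3.3
  endloop
 endfacet
 facet normal -0.956 0.233 0.178
  outer loop
   vertex 0.4 0.9 1.8
   vertex 1.5 4.8 2.6
   vertex 0.2 1.3 0.2
  endloop
 endfacet
 facet normal -0.737 0.070 0.672
  outer loop
   vertex 0.4 0.9 1.8
   vertex 1.9 2.3 3.3
   vertex 1.5 4.8 2.6
  endloop
 endfacet
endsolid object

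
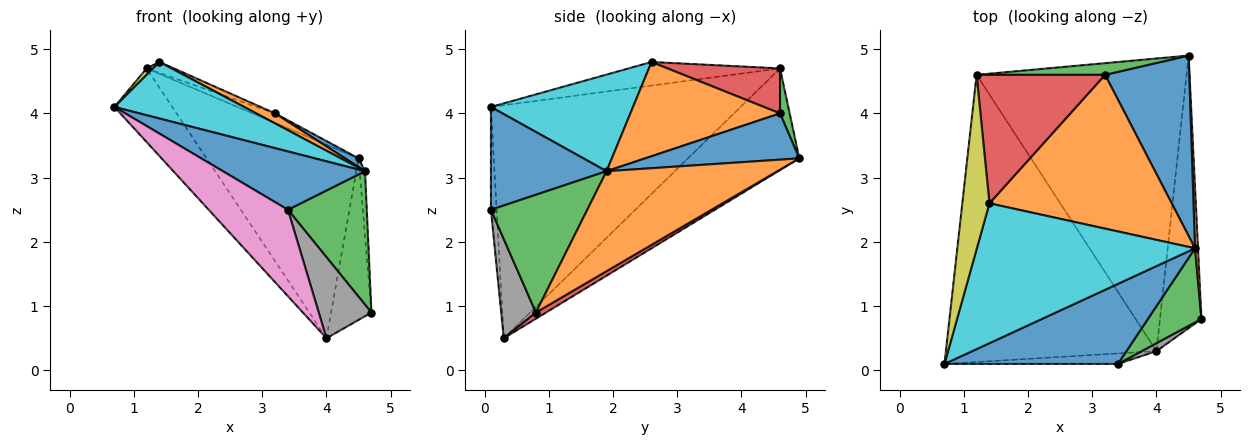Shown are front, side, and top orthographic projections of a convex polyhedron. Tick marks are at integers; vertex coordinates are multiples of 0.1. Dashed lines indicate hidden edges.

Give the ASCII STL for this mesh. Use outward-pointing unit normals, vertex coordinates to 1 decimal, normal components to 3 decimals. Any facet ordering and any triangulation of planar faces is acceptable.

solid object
 facet normal 0.432 -0.531 0.729
  outer loop
   vertex 4.6 1.9 3.1
   vertex 0.7 0.1 4.1
   vertex 3.4 0.1 2.5
  endloop
 endfacet
 facet normal 0.999 0.031 0.030
  outer loop
   vertex 4.6 1.9 3.1
   vertex 4.7 0.8 0.9
   vertex 4.5 4.9 3.3
  endloop
 endfacet
 facet normal 0.730 -0.597 0.332
  outer loop
   vertex 4.6 1.9 3.1
   vertex 3.4 0.1 2.5
   vertex 4.7 0.8 0.9
  endloop
 endfacet
 facet normal 0.126 0.506 -0.853
  outer loop
   vertex 4.0 0.3 0.5
   vertex 4.5 4.9 3.3
   vertex 4.7 0.8 0.9
  endloop
 endfacet
 facet normal -0.375 0.511 -0.773
  outer loop
   vertex 4.0 0.3 0.5
   vertex 1.2 4.6 4.7
   vertex 4.5 4.9 3.3
  endloop
 endfacet
 facet normal -0.731 0.169 -0.661
  outer loop
   vertex 4.0 0.3 0.5
   vertex 0.7 0.1 4.1
   vertex 1.2 4.6 4.7
  endloop
 endfacet
 facet normal -0.071 -0.990 -0.120
  outer loop
   vertex 4.0 0.3 0.5
   vertex 3.4 0.1 2.5
   vertex 0.7 0.1 4.1
  endloop
 endfacet
 facet normal 0.548 -0.832 0.081
  outer loop
   vertex 4.0 0.3 0.5
   vertex 4.7 0.8 0.9
   vertex 3.4 0.1 2.5
  endloop
 endfacet
 facet normal -0.655 -0.028 0.755
  outer loop
   vertex 1.4 2.6 4.8
   vertex 1.2 4.6 4.7
   vertex 0.7 0.1 4.1
  endloop
 endfacet
 facet normal 0.380 -0.347 0.858
  outer loop
   vertex 1.4 2.6 4.8
   vertex 0.7 0.1 4.1
   vertex 4.6 1.9 3.1
  endloop
 endfacet
 facet normal 0.481 -0.042 0.876
  outer loop
   vertex 3.2 4.6 4.0
   vertex 4.6 1.9 3.1
   vertex 4.5 4.9 3.3
  endloop
 endfacet
 facet normal 0.458 -0.058 0.887
  outer loop
   vertex 3.2 4.6 4.0
   vertex 1.4 2.6 4.8
   vertex 4.6 1.9 3.1
  endloop
 endfacet
 facet normal 0.262 0.611 0.748
  outer loop
   vertex 3.2 4.6 4.0
   vertex 4.5 4.9 3.3
   vertex 1.2 4.6 4.7
  endloop
 endfacet
 facet normal 0.329 0.080 0.941
  outer loop
   vertex 3.2 4.6 4.0
   vertex 1.2 4.6 4.7
   vertex 1.4 2.6 4.8
  endloop
 endfacet
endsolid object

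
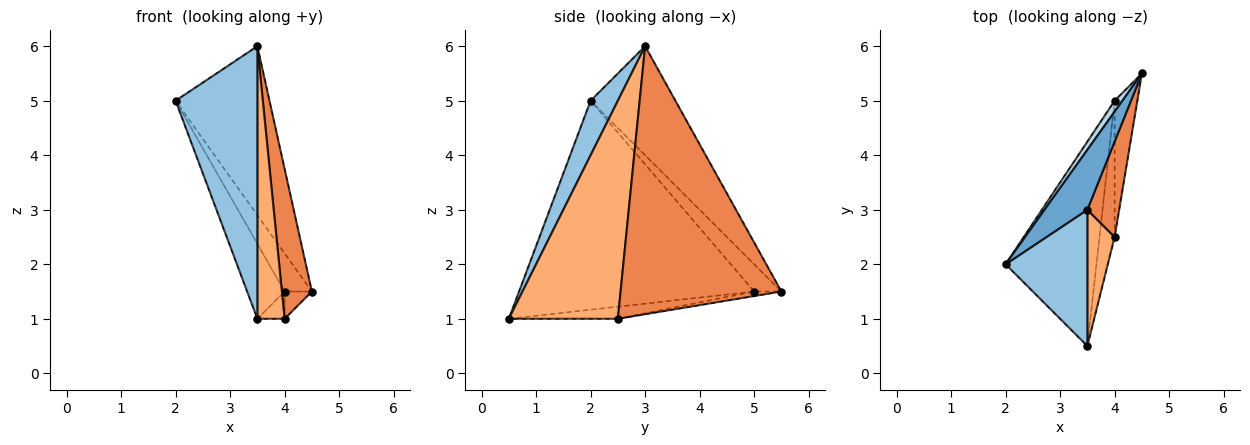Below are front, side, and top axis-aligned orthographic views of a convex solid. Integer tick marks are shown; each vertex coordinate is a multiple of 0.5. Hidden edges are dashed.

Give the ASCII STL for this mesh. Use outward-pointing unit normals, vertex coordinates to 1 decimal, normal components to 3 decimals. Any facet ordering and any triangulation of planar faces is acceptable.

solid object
 facet normal -0.648 0.718 0.255
  outer loop
   vertex 3.5 3.0 6.0
   vertex 4.5 5.5 1.5
   vertex 2.0 2.0 5.0
  endloop
 endfacet
 facet normal 0.286 -0.857 0.429
  outer loop
   vertex 3.5 3.0 6.0
   vertex 2.0 2.0 5.0
   vertex 3.5 0.5 1.0
  endloop
 endfacet
 facet normal -0.693 0.693 0.198
  outer loop
   vertex 4.0 5.0 1.5
   vertex 2.0 2.0 5.0
   vertex 4.5 5.5 1.5
  endloop
 endfacet
 facet normal -0.907 0.145 -0.395
  outer loop
   vertex 4.0 5.0 1.5
   vertex 3.5 0.5 1.0
   vertex 2.0 2.0 5.0
  endloop
 endfacet
 facet normal 0.976 -0.182 0.116
  outer loop
   vertex 4.0 2.5 1.0
   vertex 4.5 5.5 1.5
   vertex 3.5 3.0 6.0
  endloop
 endfacet
 facet normal 0.963 -0.241 0.120
  outer loop
   vertex 4.0 2.5 1.0
   vertex 3.5 3.0 6.0
   vertex 3.5 0.5 1.0
  endloop
 endfacet
 facet normal -0.192 0.192 -0.962
  outer loop
   vertex 4.0 2.5 1.0
   vertex 4.0 5.0 1.5
   vertex 4.5 5.5 1.5
  endloop
 endfacet
 facet normal -0.617 0.154 -0.772
  outer loop
   vertex 4.0 2.5 1.0
   vertex 3.5 0.5 1.0
   vertex 4.0 5.0 1.5
  endloop
 endfacet
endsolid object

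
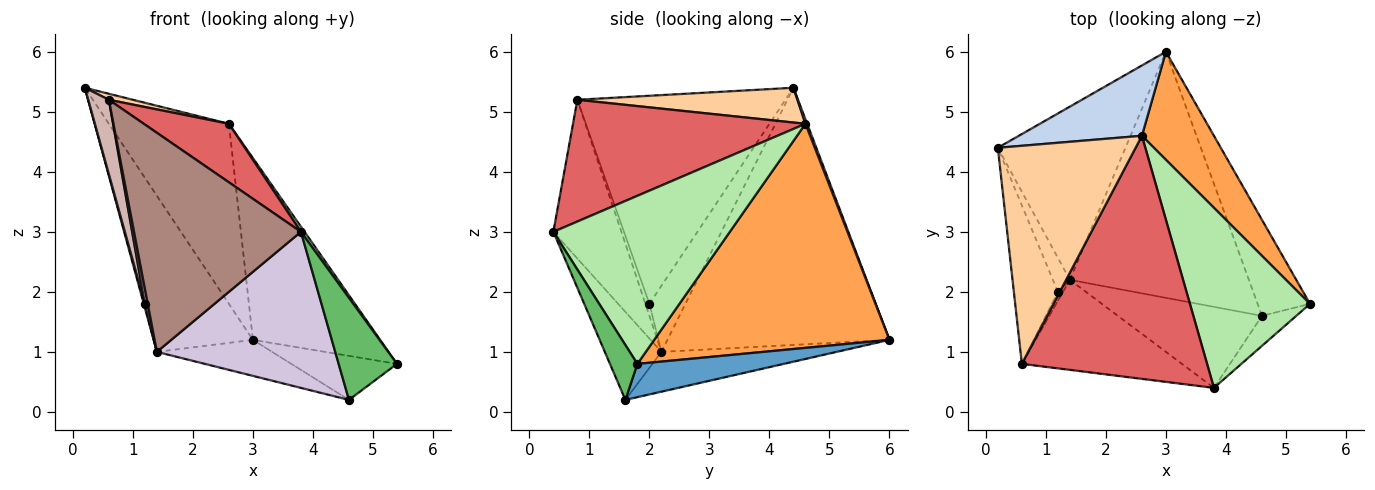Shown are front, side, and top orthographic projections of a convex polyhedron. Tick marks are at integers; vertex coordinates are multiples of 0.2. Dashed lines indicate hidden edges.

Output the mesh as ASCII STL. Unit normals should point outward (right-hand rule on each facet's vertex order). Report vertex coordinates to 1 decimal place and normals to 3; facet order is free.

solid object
 facet normal 0.500 0.361 -0.787
  outer loop
   vertex 4.6 1.6 0.2
   vertex 3.0 6.0 1.2
   vertex 5.4 1.8 0.8
  endloop
 endfacet
 facet normal 0.013 0.931 0.364
  outer loop
   vertex 2.6 4.6 4.8
   vertex 3.0 6.0 1.2
   vertex 0.2 4.4 5.4
  endloop
 endfacet
 facet normal 0.846 0.458 0.272
  outer loop
   vertex 2.6 4.6 4.8
   vertex 5.4 1.8 0.8
   vertex 3.0 6.0 1.2
  endloop
 endfacet
 facet normal 0.245 -0.027 0.969
  outer loop
   vertex 2.6 4.6 4.8
   vertex 0.2 4.4 5.4
   vertex 0.6 0.8 5.2
  endloop
 endfacet
 facet normal 0.411 -0.874 -0.257
  outer loop
   vertex 3.8 0.4 3.0
   vertex 4.6 1.6 0.2
   vertex 5.4 1.8 0.8
  endloop
 endfacet
 facet normal 0.814 -0.017 0.581
  outer loop
   vertex 3.8 0.4 3.0
   vertex 5.4 1.8 0.8
   vertex 2.6 4.6 4.8
  endloop
 endfacet
 facet normal 0.539 -0.197 0.819
  outer loop
   vertex 3.8 0.4 3.0
   vertex 2.6 4.6 4.8
   vertex 0.6 0.8 5.2
  endloop
 endfacet
 facet normal -0.215 0.141 -0.966
  outer loop
   vertex 1.4 2.2 1.0
   vertex 3.0 6.0 1.2
   vertex 4.6 1.6 0.2
  endloop
 endfacet
 facet normal -0.832 0.372 -0.413
  outer loop
   vertex 1.4 2.2 1.0
   vertex 0.2 4.4 5.4
   vertex 3.0 6.0 1.2
  endloop
 endfacet
 facet normal -0.271 -0.854 -0.444
  outer loop
   vertex 1.4 2.2 1.0
   vertex 4.6 1.6 0.2
   vertex 3.8 0.4 3.0
  endloop
 endfacet
 facet normal -0.353 -0.865 -0.356
  outer loop
   vertex 1.4 2.2 1.0
   vertex 3.8 0.4 3.0
   vertex 0.6 0.8 5.2
  endloop
 endfacet
 facet normal -0.974 -0.097 -0.206
  outer loop
   vertex 1.2 2.0 1.8
   vertex 0.6 0.8 5.2
   vertex 0.2 4.4 5.4
  endloop
 endfacet
 facet normal -0.968 -0.029 -0.249
  outer loop
   vertex 1.2 2.0 1.8
   vertex 0.2 4.4 5.4
   vertex 1.4 2.2 1.0
  endloop
 endfacet
 facet normal -0.768 -0.549 -0.329
  outer loop
   vertex 1.2 2.0 1.8
   vertex 1.4 2.2 1.0
   vertex 0.6 0.8 5.2
  endloop
 endfacet
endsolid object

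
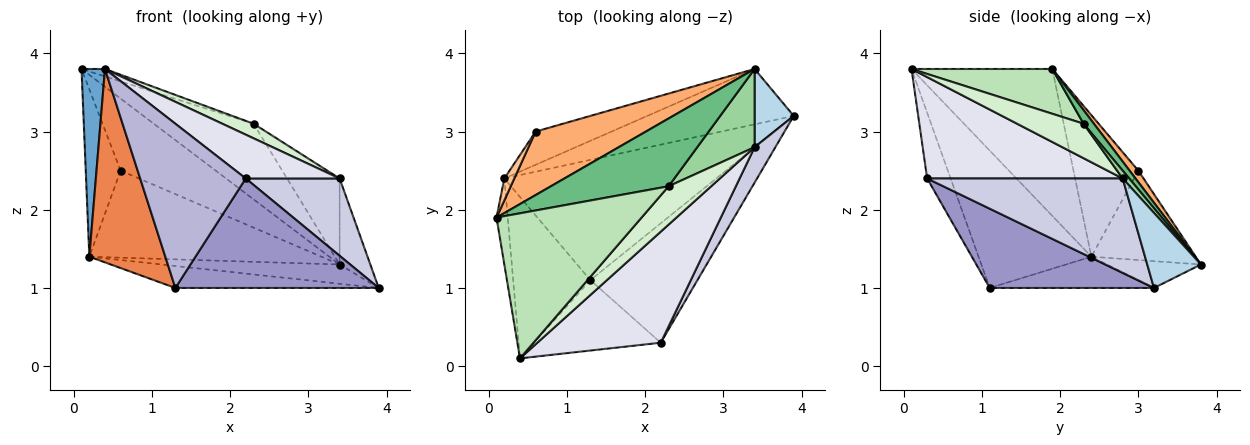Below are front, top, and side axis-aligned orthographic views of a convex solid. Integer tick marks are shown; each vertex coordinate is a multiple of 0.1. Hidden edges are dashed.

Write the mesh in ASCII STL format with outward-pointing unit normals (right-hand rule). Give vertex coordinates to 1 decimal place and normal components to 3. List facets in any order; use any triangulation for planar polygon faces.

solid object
 facet normal -0.984 -0.164 -0.075
  outer loop
   vertex 0.2 2.4 1.4
   vertex 0.4 0.1 3.8
   vertex 0.1 1.9 3.8
  endloop
 endfacet
 facet normal -0.171 0.323 -0.931
  outer loop
   vertex 0.2 2.4 1.4
   vertex 3.4 3.8 1.3
   vertex 3.9 3.2 1.0
  endloop
 endfacet
 facet normal 0.791 0.453 0.412
  outer loop
   vertex 3.4 2.8 2.4
   vertex 3.9 3.2 1.0
   vertex 3.4 3.8 1.3
  endloop
 endfacet
 facet normal -0.144 0.178 -0.973
  outer loop
   vertex 1.3 1.1 1.0
   vertex 0.2 2.4 1.4
   vertex 3.9 3.2 1.0
  endloop
 endfacet
 facet normal -0.752 -0.506 -0.422
  outer loop
   vertex 1.3 1.1 1.0
   vertex 0.4 0.1 3.8
   vertex 0.2 2.4 1.4
  endloop
 endfacet
 facet normal 0.069 0.748 0.660
  outer loop
   vertex 0.6 3.0 2.5
   vertex 0.1 1.9 3.8
   vertex 3.4 3.8 1.3
  endloop
 endfacet
 facet normal -0.879 0.473 0.062
  outer loop
   vertex 0.6 3.0 2.5
   vertex 0.2 2.4 1.4
   vertex 0.1 1.9 3.8
  endloop
 endfacet
 facet normal -0.387 0.861 -0.329
  outer loop
   vertex 0.6 3.0 2.5
   vertex 3.4 3.8 1.3
   vertex 0.2 2.4 1.4
  endloop
 endfacet
 facet normal 0.077 0.742 0.666
  outer loop
   vertex 2.3 2.3 3.1
   vertex 3.4 3.8 1.3
   vertex 0.1 1.9 3.8
  endloop
 endfacet
 facet normal 0.091 0.737 0.670
  outer loop
   vertex 2.3 2.3 3.1
   vertex 3.4 2.8 2.4
   vertex 3.4 3.8 1.3
  endloop
 endfacet
 facet normal 0.295 0.049 0.954
  outer loop
   vertex 2.3 2.3 3.1
   vertex 0.1 1.9 3.8
   vertex 0.4 0.1 3.8
  endloop
 endfacet
 facet normal 0.603 -0.284 0.745
  outer loop
   vertex 2.3 2.3 3.1
   vertex 0.4 0.1 3.8
   vertex 3.4 2.8 2.4
  endloop
 endfacet
 facet normal 0.479 -0.593 -0.647
  outer loop
   vertex 2.2 0.3 2.4
   vertex 1.3 1.1 1.0
   vertex 3.9 3.2 1.0
  endloop
 endfacet
 facet normal -0.200 -0.901 -0.386
  outer loop
   vertex 2.2 0.3 2.4
   vertex 0.4 0.1 3.8
   vertex 1.3 1.1 1.0
  endloop
 endfacet
 facet normal 0.884 -0.424 0.195
  outer loop
   vertex 2.2 0.3 2.4
   vertex 3.9 3.2 1.0
   vertex 3.4 2.8 2.4
  endloop
 endfacet
 facet normal 0.607 -0.291 0.739
  outer loop
   vertex 2.2 0.3 2.4
   vertex 3.4 2.8 2.4
   vertex 0.4 0.1 3.8
  endloop
 endfacet
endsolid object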